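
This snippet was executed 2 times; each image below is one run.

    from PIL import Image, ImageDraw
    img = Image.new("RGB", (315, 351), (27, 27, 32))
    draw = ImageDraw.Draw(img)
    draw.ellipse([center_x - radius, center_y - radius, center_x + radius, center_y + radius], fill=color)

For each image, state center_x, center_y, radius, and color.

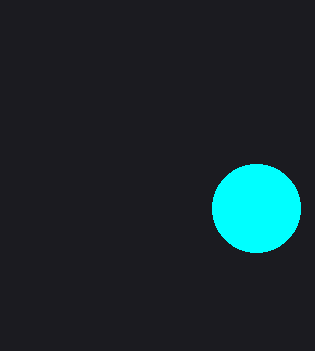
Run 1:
center_x = 256, center_y = 208, radius = 44, color = 'cyan'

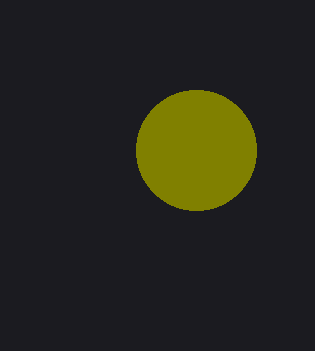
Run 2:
center_x = 196
center_y = 150
radius = 60
color = 'olive'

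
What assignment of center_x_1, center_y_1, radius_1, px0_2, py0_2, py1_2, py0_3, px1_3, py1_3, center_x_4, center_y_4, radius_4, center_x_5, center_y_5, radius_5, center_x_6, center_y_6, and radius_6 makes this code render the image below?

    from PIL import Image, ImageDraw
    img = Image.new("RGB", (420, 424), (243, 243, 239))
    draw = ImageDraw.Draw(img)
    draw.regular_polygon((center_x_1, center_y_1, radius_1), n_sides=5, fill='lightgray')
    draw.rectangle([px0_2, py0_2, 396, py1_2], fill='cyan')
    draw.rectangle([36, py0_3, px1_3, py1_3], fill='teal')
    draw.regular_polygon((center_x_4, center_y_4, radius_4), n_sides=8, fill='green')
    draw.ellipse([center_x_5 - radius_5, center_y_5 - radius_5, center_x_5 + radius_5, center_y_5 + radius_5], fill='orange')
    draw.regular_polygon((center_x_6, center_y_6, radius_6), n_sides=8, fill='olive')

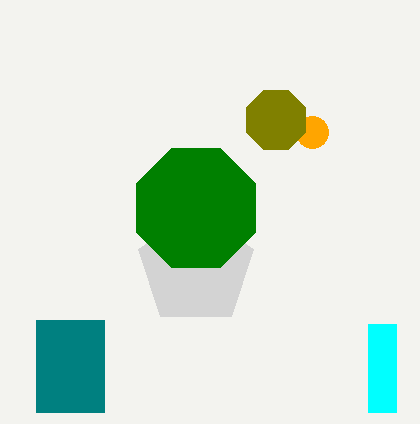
center_x_1 = 196
center_y_1 = 268
radius_1 = 60
px0_2 = 368
py0_2 = 324
py1_2 = 412
py0_3 = 320
px1_3 = 104
py1_3 = 412
center_x_4 = 196
center_y_4 = 208
radius_4 = 64
center_x_5 = 312
center_y_5 = 132
radius_5 = 16
center_x_6 = 276
center_y_6 = 120
radius_6 = 32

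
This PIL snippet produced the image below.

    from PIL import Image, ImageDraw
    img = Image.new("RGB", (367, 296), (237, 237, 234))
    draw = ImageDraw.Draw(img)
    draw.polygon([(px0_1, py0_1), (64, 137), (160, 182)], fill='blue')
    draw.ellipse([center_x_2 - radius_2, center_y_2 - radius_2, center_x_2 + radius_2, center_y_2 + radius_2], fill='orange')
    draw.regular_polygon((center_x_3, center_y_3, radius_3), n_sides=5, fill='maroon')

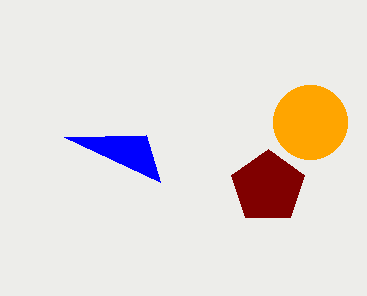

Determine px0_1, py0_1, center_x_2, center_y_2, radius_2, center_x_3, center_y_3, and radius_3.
px0_1 = 146; py0_1 = 135; center_x_2 = 310; center_y_2 = 122; radius_2 = 37; center_x_3 = 268; center_y_3 = 187; radius_3 = 38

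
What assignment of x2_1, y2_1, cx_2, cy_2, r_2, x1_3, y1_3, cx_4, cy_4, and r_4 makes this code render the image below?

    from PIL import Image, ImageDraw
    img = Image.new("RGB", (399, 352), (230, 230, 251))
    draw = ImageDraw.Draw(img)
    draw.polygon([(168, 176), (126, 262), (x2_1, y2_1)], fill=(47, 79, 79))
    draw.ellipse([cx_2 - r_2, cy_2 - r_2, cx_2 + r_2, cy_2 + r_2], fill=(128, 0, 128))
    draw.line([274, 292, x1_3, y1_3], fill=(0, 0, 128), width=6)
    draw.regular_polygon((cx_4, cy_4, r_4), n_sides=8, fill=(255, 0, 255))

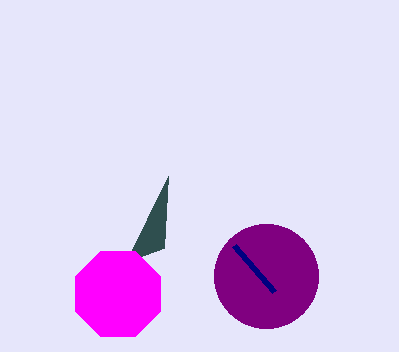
x2_1 = 164, y2_1 = 248, cx_2 = 266, cy_2 = 276, r_2 = 52, x1_3 = 234, y1_3 = 246, cx_4 = 118, cy_4 = 294, r_4 = 46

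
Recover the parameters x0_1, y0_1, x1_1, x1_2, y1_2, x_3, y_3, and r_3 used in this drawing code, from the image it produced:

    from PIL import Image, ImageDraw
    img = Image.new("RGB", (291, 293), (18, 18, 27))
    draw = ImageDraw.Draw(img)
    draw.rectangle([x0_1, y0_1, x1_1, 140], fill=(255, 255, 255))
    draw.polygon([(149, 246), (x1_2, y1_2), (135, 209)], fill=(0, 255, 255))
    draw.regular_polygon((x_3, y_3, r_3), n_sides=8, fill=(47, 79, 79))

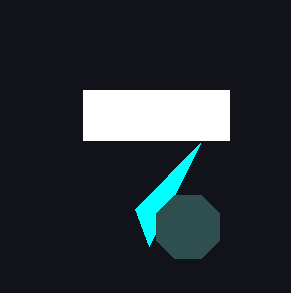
x0_1 = 83
y0_1 = 90
x1_1 = 229
x1_2 = 200
y1_2 = 143
x_3 = 188
y_3 = 227
r_3 = 34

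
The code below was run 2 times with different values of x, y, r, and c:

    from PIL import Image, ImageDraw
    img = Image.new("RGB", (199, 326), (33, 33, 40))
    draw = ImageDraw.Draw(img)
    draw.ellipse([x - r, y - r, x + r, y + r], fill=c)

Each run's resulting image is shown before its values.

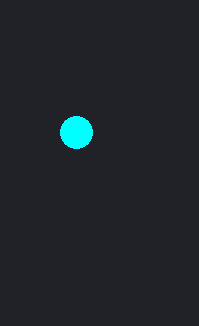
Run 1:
x = 76
y = 132
r = 16
c = 'cyan'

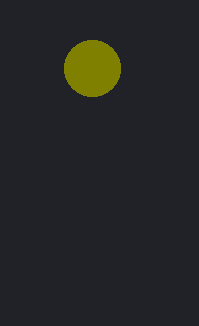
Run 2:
x = 92
y = 68
r = 28
c = 'olive'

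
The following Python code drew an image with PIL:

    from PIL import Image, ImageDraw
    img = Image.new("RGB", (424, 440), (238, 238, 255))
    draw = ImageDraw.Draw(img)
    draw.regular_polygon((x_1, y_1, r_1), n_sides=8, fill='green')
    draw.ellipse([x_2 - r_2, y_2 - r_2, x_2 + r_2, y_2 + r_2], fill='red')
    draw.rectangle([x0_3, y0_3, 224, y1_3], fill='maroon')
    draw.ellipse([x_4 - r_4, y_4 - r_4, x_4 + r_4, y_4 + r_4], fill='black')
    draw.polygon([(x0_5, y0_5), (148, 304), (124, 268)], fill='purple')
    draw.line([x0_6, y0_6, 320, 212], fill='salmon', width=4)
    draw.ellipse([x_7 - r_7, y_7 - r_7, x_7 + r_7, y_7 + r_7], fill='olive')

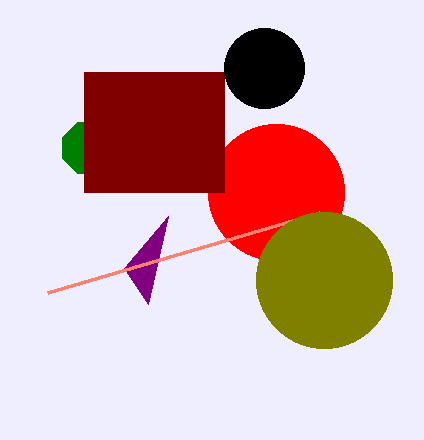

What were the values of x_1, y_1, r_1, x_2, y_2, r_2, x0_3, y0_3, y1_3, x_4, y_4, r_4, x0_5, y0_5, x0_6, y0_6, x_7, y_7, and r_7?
x_1 = 88
y_1 = 148
r_1 = 28
x_2 = 276
y_2 = 192
r_2 = 68
x0_3 = 84
y0_3 = 72
y1_3 = 192
x_4 = 264
y_4 = 68
r_4 = 40
x0_5 = 168
y0_5 = 216
x0_6 = 48
y0_6 = 292
x_7 = 324
y_7 = 280
r_7 = 68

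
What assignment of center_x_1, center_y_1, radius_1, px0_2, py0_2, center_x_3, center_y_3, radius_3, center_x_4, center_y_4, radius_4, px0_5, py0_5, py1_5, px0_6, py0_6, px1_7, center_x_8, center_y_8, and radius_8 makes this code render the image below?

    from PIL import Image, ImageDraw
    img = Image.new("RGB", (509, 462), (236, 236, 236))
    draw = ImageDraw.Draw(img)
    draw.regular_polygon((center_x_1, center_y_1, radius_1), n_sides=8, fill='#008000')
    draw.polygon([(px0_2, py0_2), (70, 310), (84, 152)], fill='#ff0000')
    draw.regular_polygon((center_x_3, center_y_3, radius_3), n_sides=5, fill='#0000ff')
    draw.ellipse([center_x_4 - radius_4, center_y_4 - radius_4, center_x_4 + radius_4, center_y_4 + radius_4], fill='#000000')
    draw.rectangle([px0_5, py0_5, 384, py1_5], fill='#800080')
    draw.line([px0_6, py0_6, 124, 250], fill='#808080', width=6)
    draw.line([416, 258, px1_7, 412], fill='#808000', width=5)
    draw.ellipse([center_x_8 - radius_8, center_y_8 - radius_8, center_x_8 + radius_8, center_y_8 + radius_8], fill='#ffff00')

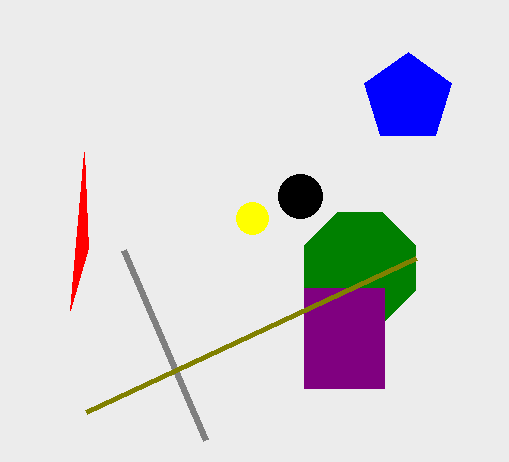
center_x_1 = 360; center_y_1 = 268; radius_1 = 60; px0_2 = 88; py0_2 = 248; center_x_3 = 408; center_y_3 = 98; radius_3 = 46; center_x_4 = 300; center_y_4 = 196; radius_4 = 22; px0_5 = 304; py0_5 = 288; py1_5 = 388; px0_6 = 206; py0_6 = 440; px1_7 = 86; center_x_8 = 252; center_y_8 = 218; radius_8 = 16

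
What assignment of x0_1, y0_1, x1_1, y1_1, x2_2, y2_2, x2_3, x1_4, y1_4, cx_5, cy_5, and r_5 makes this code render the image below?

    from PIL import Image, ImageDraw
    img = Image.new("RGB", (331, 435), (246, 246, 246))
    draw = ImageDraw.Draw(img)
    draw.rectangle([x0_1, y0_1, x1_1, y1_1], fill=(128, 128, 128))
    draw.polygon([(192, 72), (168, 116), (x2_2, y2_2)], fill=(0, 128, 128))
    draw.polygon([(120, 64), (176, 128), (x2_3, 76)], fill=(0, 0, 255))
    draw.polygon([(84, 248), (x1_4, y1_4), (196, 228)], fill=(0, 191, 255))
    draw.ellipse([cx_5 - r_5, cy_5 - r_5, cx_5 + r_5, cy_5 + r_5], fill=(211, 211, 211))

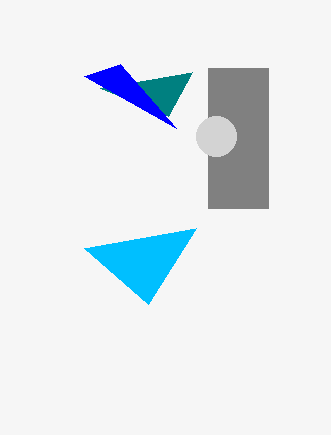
x0_1 = 208; y0_1 = 68; x1_1 = 268; y1_1 = 208; x2_2 = 100; y2_2 = 88; x2_3 = 84; x1_4 = 148; y1_4 = 304; cx_5 = 216; cy_5 = 136; r_5 = 20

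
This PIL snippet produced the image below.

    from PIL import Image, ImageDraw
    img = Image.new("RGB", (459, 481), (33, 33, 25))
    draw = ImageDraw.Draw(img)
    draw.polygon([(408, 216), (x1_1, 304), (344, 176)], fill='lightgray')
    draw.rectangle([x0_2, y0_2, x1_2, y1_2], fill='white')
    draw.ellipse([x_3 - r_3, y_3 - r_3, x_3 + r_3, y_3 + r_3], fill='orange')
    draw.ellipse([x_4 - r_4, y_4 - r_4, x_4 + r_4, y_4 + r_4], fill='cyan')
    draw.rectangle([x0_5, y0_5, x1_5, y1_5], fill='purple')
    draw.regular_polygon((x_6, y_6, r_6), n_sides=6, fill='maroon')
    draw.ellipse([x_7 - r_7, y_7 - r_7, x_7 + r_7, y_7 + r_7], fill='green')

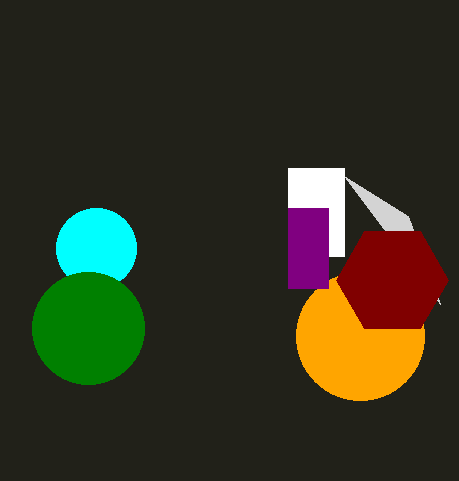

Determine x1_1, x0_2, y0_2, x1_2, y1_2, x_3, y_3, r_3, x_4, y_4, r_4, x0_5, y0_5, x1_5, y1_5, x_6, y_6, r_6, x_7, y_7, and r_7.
x1_1 = 440
x0_2 = 288
y0_2 = 168
x1_2 = 344
y1_2 = 256
x_3 = 360
y_3 = 336
r_3 = 64
x_4 = 96
y_4 = 248
r_4 = 40
x0_5 = 288
y0_5 = 208
x1_5 = 328
y1_5 = 288
x_6 = 392
y_6 = 280
r_6 = 56
x_7 = 88
y_7 = 328
r_7 = 56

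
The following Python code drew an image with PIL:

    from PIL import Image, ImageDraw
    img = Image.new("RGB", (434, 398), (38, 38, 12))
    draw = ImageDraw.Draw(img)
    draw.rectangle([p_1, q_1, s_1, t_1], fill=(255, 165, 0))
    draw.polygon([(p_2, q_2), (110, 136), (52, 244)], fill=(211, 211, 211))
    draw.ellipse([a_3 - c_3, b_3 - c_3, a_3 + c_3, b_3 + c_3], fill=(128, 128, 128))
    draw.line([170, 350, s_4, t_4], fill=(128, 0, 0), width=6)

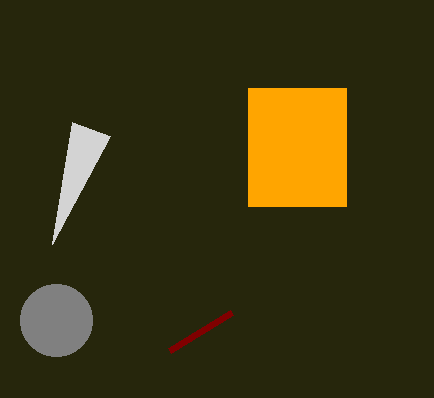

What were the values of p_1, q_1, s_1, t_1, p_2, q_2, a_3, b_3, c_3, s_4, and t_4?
p_1 = 248; q_1 = 88; s_1 = 346; t_1 = 206; p_2 = 72; q_2 = 122; a_3 = 56; b_3 = 320; c_3 = 36; s_4 = 232; t_4 = 312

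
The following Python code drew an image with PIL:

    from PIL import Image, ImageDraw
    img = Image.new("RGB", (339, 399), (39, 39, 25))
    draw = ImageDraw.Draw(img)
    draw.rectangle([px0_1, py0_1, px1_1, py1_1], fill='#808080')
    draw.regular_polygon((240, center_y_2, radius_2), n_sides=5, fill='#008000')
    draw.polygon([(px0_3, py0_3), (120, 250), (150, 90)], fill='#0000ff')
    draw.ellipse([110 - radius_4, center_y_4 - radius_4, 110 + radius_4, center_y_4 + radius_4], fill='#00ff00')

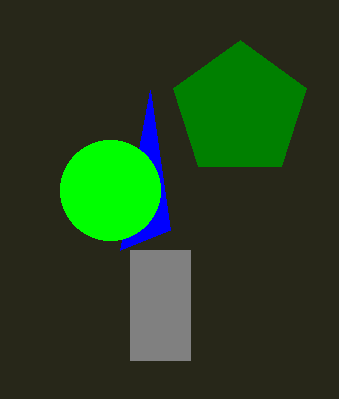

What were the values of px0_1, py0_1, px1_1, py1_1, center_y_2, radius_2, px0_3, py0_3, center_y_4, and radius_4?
px0_1 = 130; py0_1 = 250; px1_1 = 190; py1_1 = 360; center_y_2 = 110; radius_2 = 70; px0_3 = 170; py0_3 = 230; center_y_4 = 190; radius_4 = 50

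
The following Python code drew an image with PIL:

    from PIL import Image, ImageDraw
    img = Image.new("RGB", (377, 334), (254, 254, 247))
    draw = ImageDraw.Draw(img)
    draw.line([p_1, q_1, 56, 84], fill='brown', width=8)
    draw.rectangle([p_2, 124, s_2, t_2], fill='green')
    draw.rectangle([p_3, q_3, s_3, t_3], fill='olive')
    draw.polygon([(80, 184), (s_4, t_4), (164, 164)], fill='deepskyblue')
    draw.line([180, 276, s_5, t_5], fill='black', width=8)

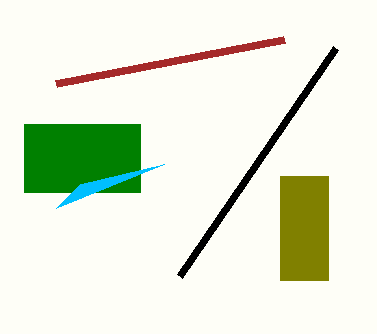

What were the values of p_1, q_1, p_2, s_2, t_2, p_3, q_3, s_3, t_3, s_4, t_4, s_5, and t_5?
p_1 = 284, q_1 = 40, p_2 = 24, s_2 = 140, t_2 = 192, p_3 = 280, q_3 = 176, s_3 = 328, t_3 = 280, s_4 = 56, t_4 = 208, s_5 = 336, t_5 = 48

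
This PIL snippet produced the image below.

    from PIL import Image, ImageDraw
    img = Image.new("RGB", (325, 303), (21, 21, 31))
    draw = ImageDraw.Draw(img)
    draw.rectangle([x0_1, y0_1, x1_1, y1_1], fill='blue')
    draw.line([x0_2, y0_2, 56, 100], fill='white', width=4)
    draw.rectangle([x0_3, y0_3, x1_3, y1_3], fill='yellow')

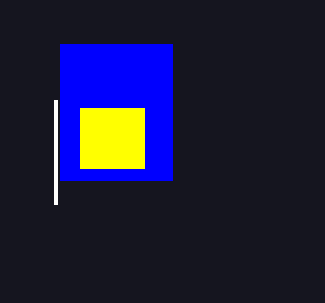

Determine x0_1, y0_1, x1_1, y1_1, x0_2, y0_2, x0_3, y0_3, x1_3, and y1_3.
x0_1 = 60, y0_1 = 44, x1_1 = 172, y1_1 = 180, x0_2 = 56, y0_2 = 204, x0_3 = 80, y0_3 = 108, x1_3 = 144, y1_3 = 168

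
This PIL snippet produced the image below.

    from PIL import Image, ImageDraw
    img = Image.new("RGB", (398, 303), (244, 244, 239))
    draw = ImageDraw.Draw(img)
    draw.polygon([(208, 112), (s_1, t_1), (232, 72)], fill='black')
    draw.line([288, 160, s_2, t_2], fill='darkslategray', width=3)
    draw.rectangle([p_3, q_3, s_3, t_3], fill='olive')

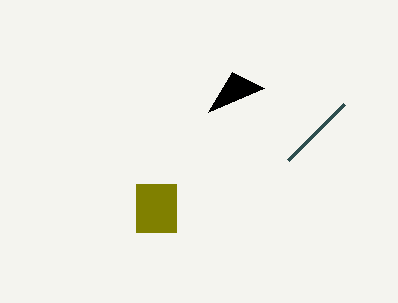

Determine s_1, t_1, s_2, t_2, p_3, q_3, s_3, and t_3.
s_1 = 264, t_1 = 88, s_2 = 344, t_2 = 104, p_3 = 136, q_3 = 184, s_3 = 176, t_3 = 232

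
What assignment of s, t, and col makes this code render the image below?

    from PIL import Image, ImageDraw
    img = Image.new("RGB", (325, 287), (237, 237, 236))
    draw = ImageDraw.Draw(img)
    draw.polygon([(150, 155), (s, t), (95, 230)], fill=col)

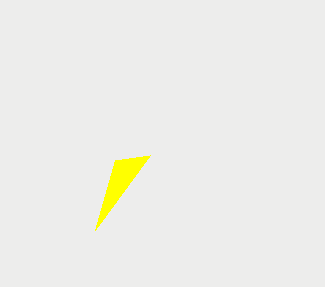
s = 115
t = 160
col = 'yellow'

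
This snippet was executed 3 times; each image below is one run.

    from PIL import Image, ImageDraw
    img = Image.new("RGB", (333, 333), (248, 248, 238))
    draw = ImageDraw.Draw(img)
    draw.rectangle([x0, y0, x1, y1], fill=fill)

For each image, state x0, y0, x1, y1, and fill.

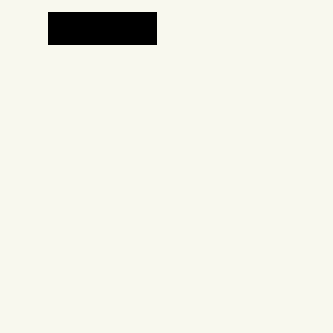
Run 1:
x0 = 48, y0 = 12, x1 = 156, y1 = 44, fill = 'black'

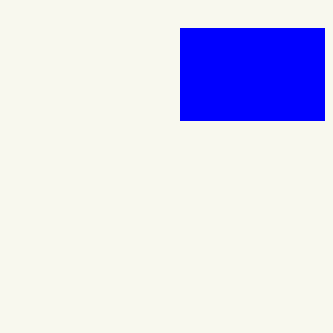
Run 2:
x0 = 180, y0 = 28, x1 = 324, y1 = 120, fill = 'blue'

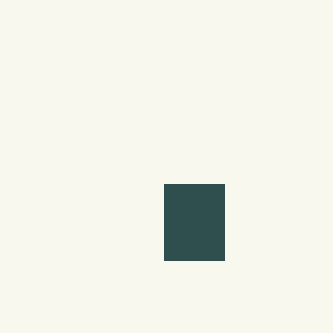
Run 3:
x0 = 164
y0 = 184
x1 = 224
y1 = 260
fill = 'darkslategray'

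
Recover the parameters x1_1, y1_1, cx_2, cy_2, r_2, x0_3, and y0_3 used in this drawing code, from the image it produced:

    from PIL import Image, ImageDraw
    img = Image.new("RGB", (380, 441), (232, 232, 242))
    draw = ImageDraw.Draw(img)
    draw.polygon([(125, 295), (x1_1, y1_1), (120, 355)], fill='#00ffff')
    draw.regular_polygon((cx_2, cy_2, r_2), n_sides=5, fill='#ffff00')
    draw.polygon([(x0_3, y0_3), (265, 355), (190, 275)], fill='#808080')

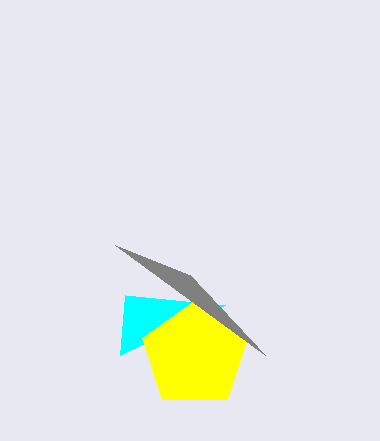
x1_1 = 225
y1_1 = 305
cx_2 = 195
cy_2 = 355
r_2 = 55
x0_3 = 115
y0_3 = 245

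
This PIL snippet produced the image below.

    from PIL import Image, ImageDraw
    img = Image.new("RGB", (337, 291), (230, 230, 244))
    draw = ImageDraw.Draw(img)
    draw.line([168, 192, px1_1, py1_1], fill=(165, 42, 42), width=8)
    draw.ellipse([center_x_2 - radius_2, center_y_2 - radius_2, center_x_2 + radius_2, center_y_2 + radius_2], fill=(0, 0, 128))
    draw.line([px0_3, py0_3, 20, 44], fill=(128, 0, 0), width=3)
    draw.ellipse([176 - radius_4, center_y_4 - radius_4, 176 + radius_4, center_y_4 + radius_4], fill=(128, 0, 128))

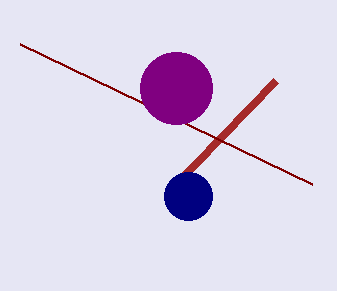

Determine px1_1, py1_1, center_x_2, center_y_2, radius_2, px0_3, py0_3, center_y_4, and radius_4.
px1_1 = 276
py1_1 = 80
center_x_2 = 188
center_y_2 = 196
radius_2 = 24
px0_3 = 312
py0_3 = 184
center_y_4 = 88
radius_4 = 36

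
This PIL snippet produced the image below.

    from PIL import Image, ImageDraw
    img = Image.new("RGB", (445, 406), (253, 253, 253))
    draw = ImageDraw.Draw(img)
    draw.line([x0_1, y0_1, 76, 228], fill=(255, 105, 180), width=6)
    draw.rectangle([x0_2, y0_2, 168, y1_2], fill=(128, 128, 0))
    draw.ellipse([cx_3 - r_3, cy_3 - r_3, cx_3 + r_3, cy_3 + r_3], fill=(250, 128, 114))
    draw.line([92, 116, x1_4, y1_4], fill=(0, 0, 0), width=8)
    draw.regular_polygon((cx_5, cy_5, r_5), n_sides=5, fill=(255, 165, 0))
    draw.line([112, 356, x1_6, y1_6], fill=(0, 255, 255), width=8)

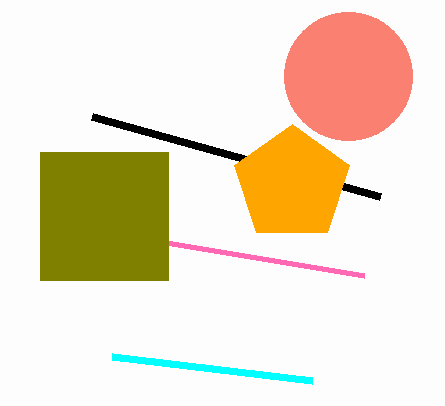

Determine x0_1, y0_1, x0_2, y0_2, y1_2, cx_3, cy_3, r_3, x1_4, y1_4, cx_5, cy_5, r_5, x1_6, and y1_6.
x0_1 = 364
y0_1 = 276
x0_2 = 40
y0_2 = 152
y1_2 = 280
cx_3 = 348
cy_3 = 76
r_3 = 64
x1_4 = 380
y1_4 = 196
cx_5 = 292
cy_5 = 184
r_5 = 60
x1_6 = 312
y1_6 = 380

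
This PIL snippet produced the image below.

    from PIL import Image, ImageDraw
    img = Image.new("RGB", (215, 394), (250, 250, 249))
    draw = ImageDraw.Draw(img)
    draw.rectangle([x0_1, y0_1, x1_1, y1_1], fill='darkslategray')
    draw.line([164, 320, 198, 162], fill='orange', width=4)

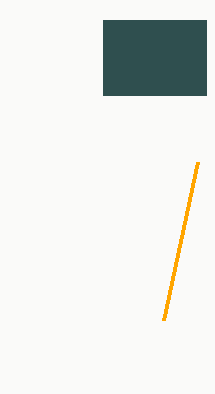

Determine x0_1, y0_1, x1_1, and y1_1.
x0_1 = 103, y0_1 = 20, x1_1 = 206, y1_1 = 95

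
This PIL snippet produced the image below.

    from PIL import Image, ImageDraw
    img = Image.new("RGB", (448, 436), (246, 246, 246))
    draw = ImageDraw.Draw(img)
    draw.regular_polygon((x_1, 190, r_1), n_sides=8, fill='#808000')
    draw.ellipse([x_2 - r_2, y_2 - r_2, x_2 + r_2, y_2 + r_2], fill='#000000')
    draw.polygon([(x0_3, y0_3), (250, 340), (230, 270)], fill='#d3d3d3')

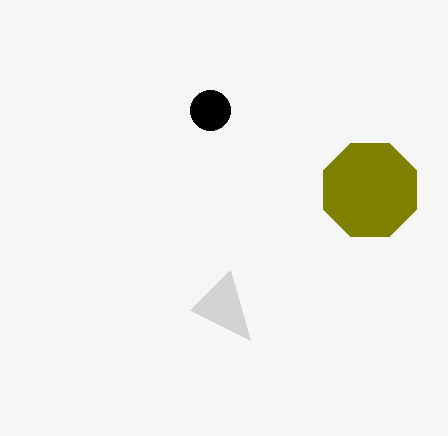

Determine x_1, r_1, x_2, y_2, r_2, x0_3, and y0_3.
x_1 = 370
r_1 = 50
x_2 = 210
y_2 = 110
r_2 = 20
x0_3 = 190
y0_3 = 310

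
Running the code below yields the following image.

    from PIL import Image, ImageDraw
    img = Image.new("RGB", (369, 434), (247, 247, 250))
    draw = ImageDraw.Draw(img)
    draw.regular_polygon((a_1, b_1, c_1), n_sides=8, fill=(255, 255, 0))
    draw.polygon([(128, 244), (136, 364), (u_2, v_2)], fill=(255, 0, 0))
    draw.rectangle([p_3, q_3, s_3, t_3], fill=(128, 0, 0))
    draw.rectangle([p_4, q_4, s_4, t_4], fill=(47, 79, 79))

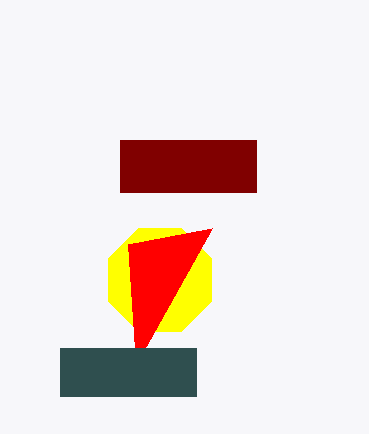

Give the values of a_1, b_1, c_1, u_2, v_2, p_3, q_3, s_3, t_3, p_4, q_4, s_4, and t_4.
a_1 = 160; b_1 = 280; c_1 = 56; u_2 = 212; v_2 = 228; p_3 = 120; q_3 = 140; s_3 = 256; t_3 = 192; p_4 = 60; q_4 = 348; s_4 = 196; t_4 = 396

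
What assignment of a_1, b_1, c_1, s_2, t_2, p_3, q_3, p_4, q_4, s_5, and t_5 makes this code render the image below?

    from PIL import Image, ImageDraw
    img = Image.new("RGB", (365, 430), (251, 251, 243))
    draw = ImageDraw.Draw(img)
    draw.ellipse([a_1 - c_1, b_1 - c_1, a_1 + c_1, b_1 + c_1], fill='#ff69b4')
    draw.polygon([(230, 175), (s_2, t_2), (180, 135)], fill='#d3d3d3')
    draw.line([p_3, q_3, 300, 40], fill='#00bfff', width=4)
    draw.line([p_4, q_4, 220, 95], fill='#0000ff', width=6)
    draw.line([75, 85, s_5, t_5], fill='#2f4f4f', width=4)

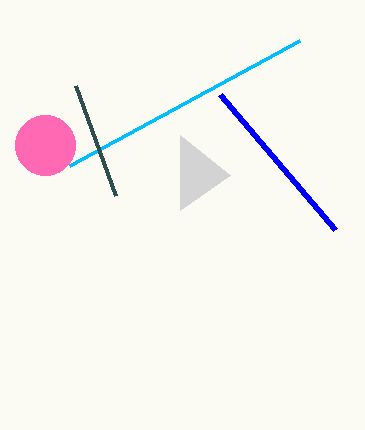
a_1 = 45
b_1 = 145
c_1 = 30
s_2 = 180
t_2 = 210
p_3 = 70
q_3 = 165
p_4 = 335
q_4 = 230
s_5 = 115
t_5 = 195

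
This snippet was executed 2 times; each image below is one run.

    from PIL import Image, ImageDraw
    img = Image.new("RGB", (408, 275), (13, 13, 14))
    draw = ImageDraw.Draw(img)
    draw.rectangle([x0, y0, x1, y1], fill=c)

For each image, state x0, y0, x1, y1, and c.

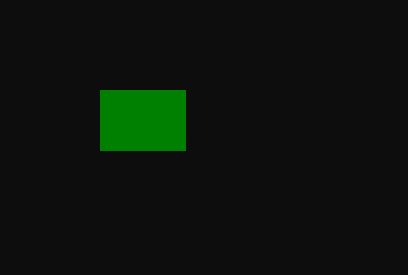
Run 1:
x0 = 100, y0 = 90, x1 = 185, y1 = 150, c = 'green'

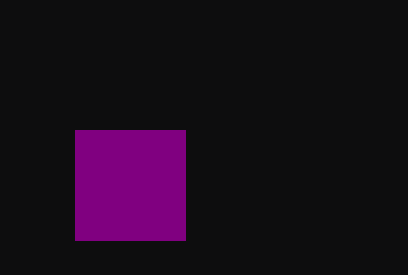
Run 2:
x0 = 75
y0 = 130
x1 = 185
y1 = 240
c = 'purple'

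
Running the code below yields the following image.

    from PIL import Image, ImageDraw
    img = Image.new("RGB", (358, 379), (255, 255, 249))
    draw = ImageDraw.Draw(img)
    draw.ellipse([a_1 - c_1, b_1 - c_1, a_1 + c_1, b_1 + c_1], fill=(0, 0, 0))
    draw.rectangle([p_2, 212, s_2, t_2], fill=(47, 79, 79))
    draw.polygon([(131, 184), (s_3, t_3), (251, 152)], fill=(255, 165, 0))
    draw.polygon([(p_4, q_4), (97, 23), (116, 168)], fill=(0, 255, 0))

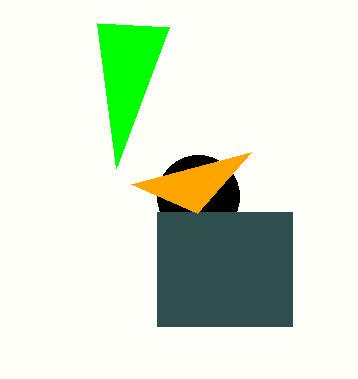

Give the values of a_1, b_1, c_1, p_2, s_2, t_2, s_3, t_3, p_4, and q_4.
a_1 = 198, b_1 = 196, c_1 = 41, p_2 = 157, s_2 = 292, t_2 = 326, s_3 = 197, t_3 = 213, p_4 = 169, q_4 = 27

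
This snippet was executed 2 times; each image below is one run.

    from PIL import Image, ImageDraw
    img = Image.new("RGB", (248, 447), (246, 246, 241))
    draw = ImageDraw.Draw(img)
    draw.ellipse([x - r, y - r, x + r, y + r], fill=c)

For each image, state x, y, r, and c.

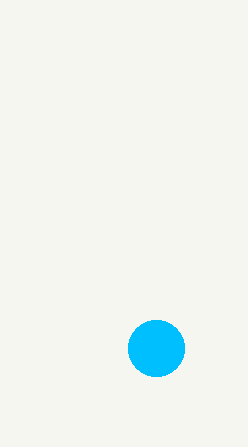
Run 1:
x = 156, y = 348, r = 28, c = 'deepskyblue'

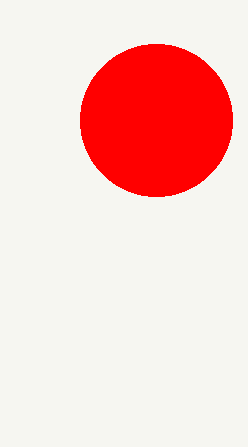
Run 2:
x = 156; y = 120; r = 76; c = 'red'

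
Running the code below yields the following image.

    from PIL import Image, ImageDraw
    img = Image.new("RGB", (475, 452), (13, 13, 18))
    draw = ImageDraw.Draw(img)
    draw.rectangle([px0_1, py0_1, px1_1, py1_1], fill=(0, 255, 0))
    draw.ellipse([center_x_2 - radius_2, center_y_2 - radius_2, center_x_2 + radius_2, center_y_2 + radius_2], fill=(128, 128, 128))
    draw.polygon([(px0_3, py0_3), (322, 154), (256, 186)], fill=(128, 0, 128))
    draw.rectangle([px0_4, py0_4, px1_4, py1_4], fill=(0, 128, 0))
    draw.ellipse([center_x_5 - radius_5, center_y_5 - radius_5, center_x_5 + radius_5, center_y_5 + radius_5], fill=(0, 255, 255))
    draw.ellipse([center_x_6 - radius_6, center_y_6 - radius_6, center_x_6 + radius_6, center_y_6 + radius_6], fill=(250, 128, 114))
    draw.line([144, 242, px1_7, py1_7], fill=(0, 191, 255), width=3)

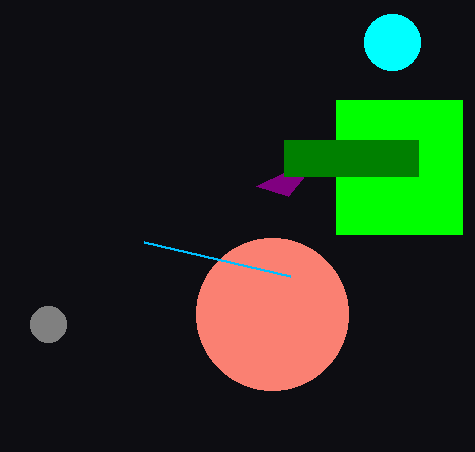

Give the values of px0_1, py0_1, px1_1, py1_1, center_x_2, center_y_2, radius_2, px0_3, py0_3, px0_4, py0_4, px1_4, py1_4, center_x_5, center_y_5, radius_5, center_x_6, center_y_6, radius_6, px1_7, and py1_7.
px0_1 = 336
py0_1 = 100
px1_1 = 462
py1_1 = 234
center_x_2 = 48
center_y_2 = 324
radius_2 = 18
px0_3 = 288
py0_3 = 196
px0_4 = 284
py0_4 = 140
px1_4 = 418
py1_4 = 176
center_x_5 = 392
center_y_5 = 42
radius_5 = 28
center_x_6 = 272
center_y_6 = 314
radius_6 = 76
px1_7 = 290
py1_7 = 276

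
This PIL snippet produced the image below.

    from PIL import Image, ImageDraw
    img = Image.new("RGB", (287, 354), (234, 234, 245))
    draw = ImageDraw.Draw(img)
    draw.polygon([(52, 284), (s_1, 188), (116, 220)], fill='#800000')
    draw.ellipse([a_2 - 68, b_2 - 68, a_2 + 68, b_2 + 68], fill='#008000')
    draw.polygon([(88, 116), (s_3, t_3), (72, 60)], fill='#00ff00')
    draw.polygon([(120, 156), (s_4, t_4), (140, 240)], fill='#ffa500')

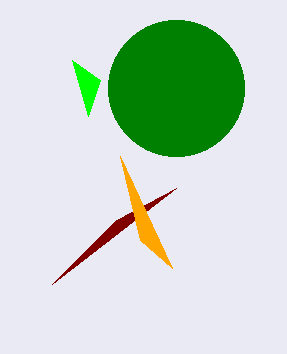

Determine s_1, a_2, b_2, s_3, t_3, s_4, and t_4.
s_1 = 176
a_2 = 176
b_2 = 88
s_3 = 100
t_3 = 80
s_4 = 172
t_4 = 268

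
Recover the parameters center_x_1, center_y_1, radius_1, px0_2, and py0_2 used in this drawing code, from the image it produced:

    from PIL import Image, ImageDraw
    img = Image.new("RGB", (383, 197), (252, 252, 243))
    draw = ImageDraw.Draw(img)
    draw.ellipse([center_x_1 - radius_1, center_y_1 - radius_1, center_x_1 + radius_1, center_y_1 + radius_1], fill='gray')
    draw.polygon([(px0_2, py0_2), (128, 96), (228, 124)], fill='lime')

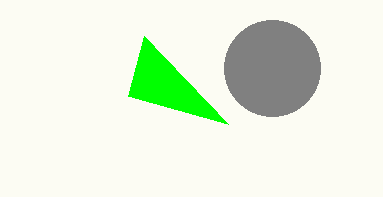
center_x_1 = 272, center_y_1 = 68, radius_1 = 48, px0_2 = 144, py0_2 = 36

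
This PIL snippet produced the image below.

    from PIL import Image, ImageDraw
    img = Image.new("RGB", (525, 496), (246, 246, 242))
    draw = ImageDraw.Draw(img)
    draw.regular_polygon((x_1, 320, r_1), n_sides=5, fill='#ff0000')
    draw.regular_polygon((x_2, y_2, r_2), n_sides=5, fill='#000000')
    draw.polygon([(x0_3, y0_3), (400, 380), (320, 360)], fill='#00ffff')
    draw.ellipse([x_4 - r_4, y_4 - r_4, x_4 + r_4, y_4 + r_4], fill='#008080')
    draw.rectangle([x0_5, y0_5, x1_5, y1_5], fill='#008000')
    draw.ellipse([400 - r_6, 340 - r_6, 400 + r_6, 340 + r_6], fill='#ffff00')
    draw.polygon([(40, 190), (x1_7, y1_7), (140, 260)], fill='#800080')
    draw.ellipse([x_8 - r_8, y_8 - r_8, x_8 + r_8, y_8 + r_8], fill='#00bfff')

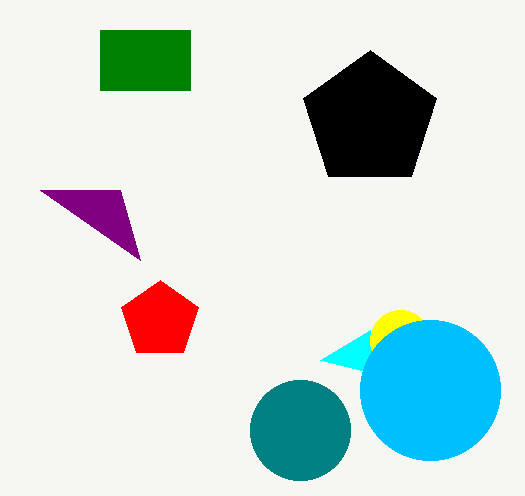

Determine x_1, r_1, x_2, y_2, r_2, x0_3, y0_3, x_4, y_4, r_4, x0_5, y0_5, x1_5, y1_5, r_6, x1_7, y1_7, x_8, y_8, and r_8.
x_1 = 160
r_1 = 40
x_2 = 370
y_2 = 120
r_2 = 70
x0_3 = 370
y0_3 = 330
x_4 = 300
y_4 = 430
r_4 = 50
x0_5 = 100
y0_5 = 30
x1_5 = 190
y1_5 = 90
r_6 = 30
x1_7 = 120
y1_7 = 190
x_8 = 430
y_8 = 390
r_8 = 70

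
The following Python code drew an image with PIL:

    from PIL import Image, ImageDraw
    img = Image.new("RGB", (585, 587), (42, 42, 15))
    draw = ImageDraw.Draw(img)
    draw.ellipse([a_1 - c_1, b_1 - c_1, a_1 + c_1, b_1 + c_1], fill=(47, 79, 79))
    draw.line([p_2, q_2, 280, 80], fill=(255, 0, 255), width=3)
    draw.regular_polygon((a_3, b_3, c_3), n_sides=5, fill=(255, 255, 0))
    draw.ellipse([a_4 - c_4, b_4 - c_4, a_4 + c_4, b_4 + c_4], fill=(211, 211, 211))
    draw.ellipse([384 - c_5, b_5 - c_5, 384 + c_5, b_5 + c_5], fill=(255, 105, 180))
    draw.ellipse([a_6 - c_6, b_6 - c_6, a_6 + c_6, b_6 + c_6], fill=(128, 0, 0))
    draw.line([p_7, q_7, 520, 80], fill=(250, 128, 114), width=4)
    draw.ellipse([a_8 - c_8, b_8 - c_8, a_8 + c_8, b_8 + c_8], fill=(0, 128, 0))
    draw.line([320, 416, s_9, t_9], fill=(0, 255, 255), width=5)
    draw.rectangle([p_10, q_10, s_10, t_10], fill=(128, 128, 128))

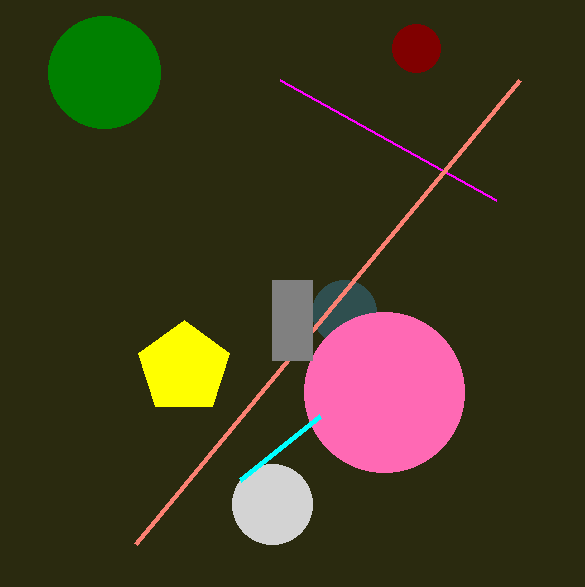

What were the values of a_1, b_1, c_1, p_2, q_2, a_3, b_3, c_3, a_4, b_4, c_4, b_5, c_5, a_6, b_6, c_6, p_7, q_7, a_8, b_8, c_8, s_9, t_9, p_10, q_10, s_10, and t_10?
a_1 = 344, b_1 = 312, c_1 = 32, p_2 = 496, q_2 = 200, a_3 = 184, b_3 = 368, c_3 = 48, a_4 = 272, b_4 = 504, c_4 = 40, b_5 = 392, c_5 = 80, a_6 = 416, b_6 = 48, c_6 = 24, p_7 = 136, q_7 = 544, a_8 = 104, b_8 = 72, c_8 = 56, s_9 = 240, t_9 = 480, p_10 = 272, q_10 = 280, s_10 = 312, t_10 = 360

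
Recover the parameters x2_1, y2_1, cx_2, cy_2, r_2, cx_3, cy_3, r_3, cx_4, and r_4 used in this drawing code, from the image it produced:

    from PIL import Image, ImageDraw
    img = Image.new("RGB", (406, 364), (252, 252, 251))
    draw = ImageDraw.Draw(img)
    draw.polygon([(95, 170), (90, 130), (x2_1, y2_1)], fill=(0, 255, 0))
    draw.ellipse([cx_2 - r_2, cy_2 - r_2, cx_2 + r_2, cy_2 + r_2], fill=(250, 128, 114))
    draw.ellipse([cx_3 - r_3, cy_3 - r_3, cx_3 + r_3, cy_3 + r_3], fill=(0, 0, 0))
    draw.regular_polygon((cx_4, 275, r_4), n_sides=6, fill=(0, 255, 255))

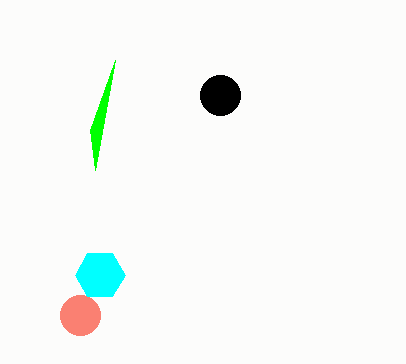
x2_1 = 115; y2_1 = 60; cx_2 = 80; cy_2 = 315; r_2 = 20; cx_3 = 220; cy_3 = 95; r_3 = 20; cx_4 = 100; r_4 = 25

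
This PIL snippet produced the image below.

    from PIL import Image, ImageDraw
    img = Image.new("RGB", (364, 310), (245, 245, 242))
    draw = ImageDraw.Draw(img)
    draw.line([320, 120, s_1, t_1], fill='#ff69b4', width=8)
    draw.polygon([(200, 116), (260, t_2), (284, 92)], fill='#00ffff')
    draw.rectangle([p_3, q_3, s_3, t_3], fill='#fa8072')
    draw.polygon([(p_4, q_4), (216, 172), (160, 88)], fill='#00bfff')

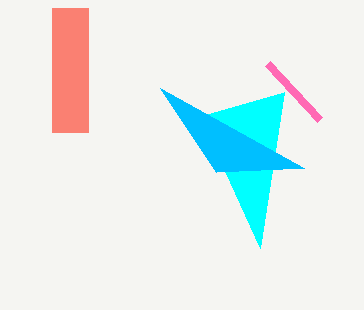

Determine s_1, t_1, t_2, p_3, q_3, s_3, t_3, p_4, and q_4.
s_1 = 268; t_1 = 64; t_2 = 248; p_3 = 52; q_3 = 8; s_3 = 88; t_3 = 132; p_4 = 304; q_4 = 168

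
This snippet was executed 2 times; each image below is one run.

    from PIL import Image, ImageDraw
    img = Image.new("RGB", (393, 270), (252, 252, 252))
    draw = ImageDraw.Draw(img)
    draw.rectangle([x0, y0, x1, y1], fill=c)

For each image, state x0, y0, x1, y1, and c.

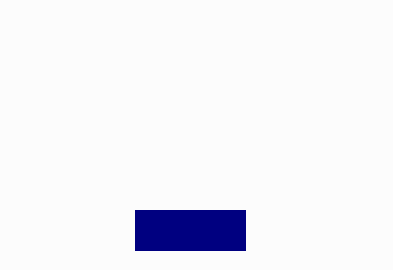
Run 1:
x0 = 135, y0 = 210, x1 = 245, y1 = 250, c = 'navy'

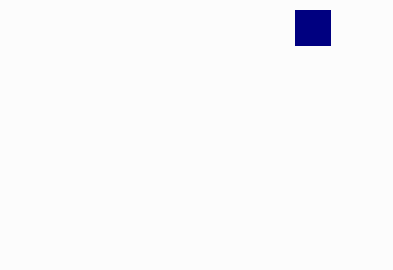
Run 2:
x0 = 295; y0 = 10; x1 = 330; y1 = 45; c = 'navy'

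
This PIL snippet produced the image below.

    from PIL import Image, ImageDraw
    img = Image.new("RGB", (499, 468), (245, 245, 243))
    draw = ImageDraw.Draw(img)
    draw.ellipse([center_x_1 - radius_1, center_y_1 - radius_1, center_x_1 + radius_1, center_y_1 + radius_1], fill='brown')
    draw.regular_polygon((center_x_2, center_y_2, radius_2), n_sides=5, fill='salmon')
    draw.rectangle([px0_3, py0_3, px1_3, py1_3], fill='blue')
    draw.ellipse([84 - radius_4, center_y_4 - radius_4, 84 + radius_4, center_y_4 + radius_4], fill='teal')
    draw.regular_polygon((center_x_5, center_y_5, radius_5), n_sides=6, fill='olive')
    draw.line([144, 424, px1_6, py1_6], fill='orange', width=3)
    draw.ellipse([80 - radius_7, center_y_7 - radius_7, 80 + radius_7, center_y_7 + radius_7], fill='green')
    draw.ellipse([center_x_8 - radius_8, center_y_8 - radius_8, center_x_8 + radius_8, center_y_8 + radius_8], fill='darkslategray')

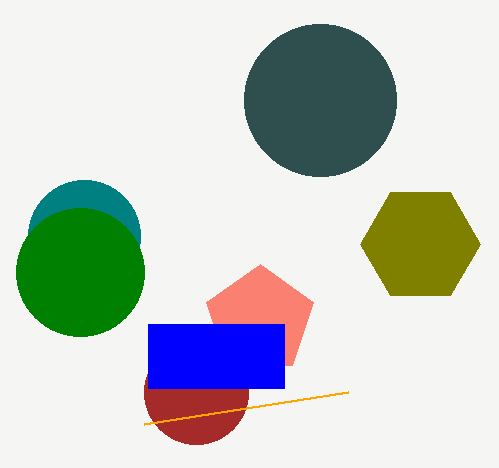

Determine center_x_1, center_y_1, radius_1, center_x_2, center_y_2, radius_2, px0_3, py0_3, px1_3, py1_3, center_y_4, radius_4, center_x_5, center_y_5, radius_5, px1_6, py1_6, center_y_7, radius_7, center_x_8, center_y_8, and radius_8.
center_x_1 = 196
center_y_1 = 392
radius_1 = 52
center_x_2 = 260
center_y_2 = 320
radius_2 = 56
px0_3 = 148
py0_3 = 324
px1_3 = 284
py1_3 = 388
center_y_4 = 236
radius_4 = 56
center_x_5 = 420
center_y_5 = 244
radius_5 = 60
px1_6 = 348
py1_6 = 392
center_y_7 = 272
radius_7 = 64
center_x_8 = 320
center_y_8 = 100
radius_8 = 76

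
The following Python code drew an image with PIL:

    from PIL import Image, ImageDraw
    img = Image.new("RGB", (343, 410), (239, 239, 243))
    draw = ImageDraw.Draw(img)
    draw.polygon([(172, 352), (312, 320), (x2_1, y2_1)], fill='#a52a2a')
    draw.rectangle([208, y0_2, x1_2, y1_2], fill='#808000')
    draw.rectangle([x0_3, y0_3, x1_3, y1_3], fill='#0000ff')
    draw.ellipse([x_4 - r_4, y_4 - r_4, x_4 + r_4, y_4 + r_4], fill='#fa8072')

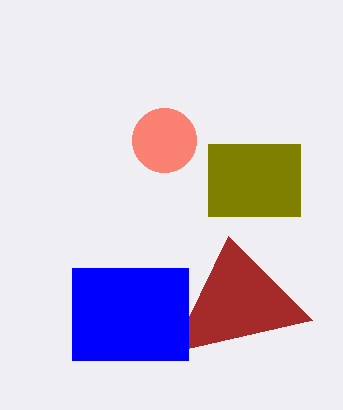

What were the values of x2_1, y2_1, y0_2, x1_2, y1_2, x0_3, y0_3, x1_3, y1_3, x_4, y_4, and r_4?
x2_1 = 228
y2_1 = 236
y0_2 = 144
x1_2 = 300
y1_2 = 216
x0_3 = 72
y0_3 = 268
x1_3 = 188
y1_3 = 360
x_4 = 164
y_4 = 140
r_4 = 32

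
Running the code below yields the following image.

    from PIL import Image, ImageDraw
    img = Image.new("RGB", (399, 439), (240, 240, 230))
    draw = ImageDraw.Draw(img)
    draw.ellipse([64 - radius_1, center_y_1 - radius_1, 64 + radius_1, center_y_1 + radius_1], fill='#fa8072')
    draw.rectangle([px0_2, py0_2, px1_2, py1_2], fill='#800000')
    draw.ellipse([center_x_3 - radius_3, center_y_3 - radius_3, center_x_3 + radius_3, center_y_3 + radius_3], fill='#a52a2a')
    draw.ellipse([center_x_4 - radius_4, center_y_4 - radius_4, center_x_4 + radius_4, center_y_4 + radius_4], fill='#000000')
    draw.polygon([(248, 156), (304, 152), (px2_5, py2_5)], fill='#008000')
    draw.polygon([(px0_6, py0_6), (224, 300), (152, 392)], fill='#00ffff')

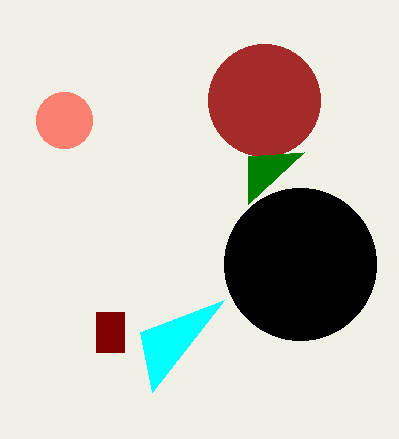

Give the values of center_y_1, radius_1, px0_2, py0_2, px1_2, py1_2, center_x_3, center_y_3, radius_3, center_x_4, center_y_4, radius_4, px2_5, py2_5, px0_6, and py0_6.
center_y_1 = 120
radius_1 = 28
px0_2 = 96
py0_2 = 312
px1_2 = 124
py1_2 = 352
center_x_3 = 264
center_y_3 = 100
radius_3 = 56
center_x_4 = 300
center_y_4 = 264
radius_4 = 76
px2_5 = 248
py2_5 = 204
px0_6 = 140
py0_6 = 332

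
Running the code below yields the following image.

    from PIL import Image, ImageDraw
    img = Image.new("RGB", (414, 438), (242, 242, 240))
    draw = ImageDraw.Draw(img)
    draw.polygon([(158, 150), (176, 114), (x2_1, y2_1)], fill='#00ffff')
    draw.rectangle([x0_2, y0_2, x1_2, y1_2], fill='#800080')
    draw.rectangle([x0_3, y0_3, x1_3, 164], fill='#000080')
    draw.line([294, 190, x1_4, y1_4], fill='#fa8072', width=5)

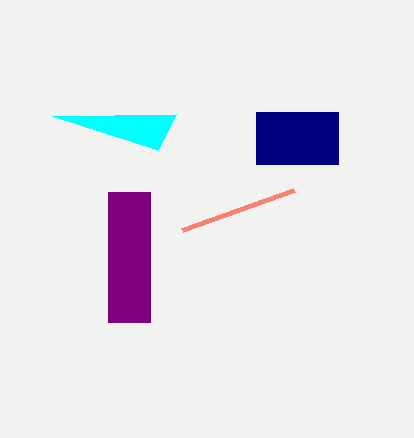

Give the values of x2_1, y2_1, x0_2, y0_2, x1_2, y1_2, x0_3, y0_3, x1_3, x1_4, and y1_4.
x2_1 = 52; y2_1 = 116; x0_2 = 108; y0_2 = 192; x1_2 = 150; y1_2 = 322; x0_3 = 256; y0_3 = 112; x1_3 = 338; x1_4 = 182; y1_4 = 230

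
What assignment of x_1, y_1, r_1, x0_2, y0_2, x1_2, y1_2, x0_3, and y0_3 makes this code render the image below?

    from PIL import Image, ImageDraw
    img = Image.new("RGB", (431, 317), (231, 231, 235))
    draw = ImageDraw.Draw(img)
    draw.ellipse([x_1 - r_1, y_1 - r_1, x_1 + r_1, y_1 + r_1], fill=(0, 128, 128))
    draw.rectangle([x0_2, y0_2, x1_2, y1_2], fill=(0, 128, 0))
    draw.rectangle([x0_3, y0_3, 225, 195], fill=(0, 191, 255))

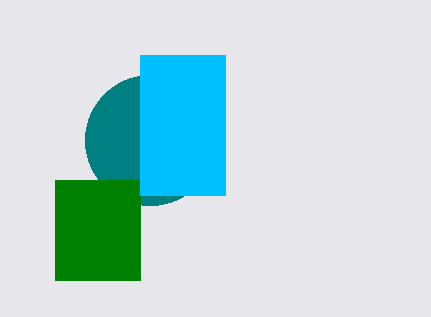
x_1 = 150; y_1 = 140; r_1 = 65; x0_2 = 55; y0_2 = 180; x1_2 = 140; y1_2 = 280; x0_3 = 140; y0_3 = 55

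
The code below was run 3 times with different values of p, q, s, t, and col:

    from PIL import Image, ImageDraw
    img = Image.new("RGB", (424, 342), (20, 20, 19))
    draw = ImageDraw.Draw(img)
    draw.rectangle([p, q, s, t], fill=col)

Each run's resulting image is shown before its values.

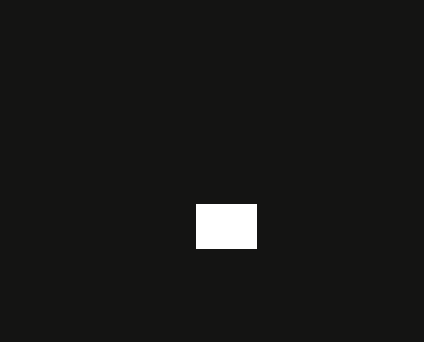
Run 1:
p = 196, q = 204, s = 256, t = 248, col = 'white'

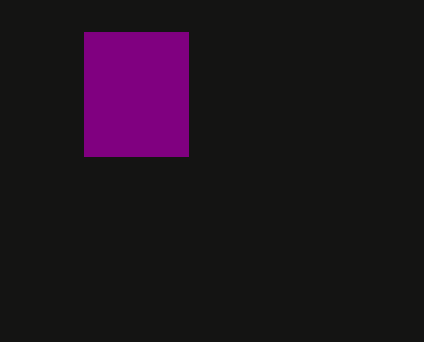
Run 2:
p = 84, q = 32, s = 188, t = 156, col = 'purple'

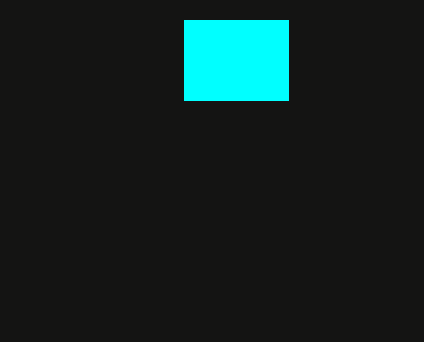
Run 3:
p = 184
q = 20
s = 288
t = 100
col = 'cyan'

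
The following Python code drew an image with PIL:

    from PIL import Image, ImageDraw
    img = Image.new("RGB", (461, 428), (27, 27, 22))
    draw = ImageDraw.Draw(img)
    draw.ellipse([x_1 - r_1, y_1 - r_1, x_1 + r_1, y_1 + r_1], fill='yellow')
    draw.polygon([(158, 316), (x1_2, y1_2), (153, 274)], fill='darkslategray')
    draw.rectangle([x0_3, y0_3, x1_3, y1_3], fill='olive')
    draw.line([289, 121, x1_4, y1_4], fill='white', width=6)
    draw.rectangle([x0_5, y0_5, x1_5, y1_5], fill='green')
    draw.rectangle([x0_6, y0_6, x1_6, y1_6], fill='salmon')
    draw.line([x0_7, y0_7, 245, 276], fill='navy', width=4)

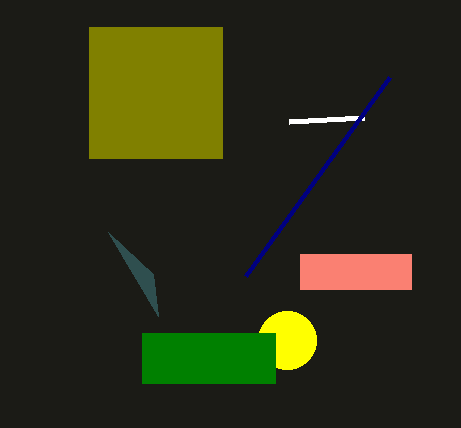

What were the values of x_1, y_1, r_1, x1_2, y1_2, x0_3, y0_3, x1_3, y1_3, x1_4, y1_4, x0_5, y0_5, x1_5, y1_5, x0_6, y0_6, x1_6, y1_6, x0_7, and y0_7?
x_1 = 287
y_1 = 340
r_1 = 29
x1_2 = 108
y1_2 = 232
x0_3 = 89
y0_3 = 27
x1_3 = 222
y1_3 = 158
x1_4 = 364
y1_4 = 117
x0_5 = 142
y0_5 = 333
x1_5 = 275
y1_5 = 383
x0_6 = 300
y0_6 = 254
x1_6 = 411
y1_6 = 289
x0_7 = 389
y0_7 = 77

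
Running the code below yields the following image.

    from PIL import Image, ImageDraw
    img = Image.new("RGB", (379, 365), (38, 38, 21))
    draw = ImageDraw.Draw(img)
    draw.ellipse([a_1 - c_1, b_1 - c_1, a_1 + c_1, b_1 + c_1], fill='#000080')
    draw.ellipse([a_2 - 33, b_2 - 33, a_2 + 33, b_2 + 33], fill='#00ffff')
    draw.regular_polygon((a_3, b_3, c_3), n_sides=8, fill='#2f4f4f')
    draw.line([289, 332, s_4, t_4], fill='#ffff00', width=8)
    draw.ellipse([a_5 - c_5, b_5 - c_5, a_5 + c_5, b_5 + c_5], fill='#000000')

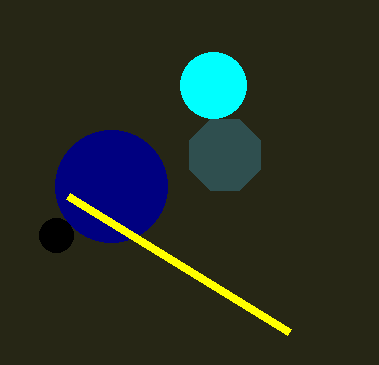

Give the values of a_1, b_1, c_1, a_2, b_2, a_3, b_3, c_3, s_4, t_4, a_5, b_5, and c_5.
a_1 = 111; b_1 = 186; c_1 = 56; a_2 = 213; b_2 = 85; a_3 = 225; b_3 = 155; c_3 = 38; s_4 = 68; t_4 = 196; a_5 = 56; b_5 = 235; c_5 = 17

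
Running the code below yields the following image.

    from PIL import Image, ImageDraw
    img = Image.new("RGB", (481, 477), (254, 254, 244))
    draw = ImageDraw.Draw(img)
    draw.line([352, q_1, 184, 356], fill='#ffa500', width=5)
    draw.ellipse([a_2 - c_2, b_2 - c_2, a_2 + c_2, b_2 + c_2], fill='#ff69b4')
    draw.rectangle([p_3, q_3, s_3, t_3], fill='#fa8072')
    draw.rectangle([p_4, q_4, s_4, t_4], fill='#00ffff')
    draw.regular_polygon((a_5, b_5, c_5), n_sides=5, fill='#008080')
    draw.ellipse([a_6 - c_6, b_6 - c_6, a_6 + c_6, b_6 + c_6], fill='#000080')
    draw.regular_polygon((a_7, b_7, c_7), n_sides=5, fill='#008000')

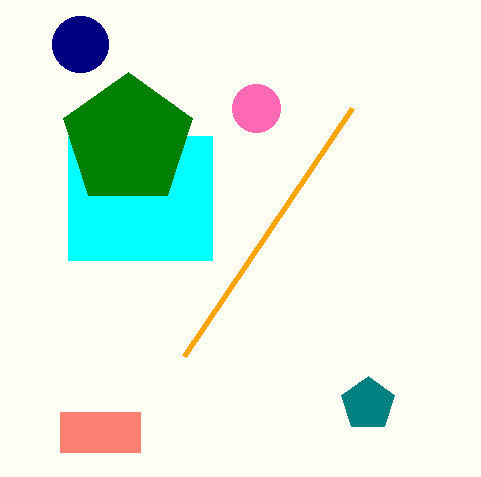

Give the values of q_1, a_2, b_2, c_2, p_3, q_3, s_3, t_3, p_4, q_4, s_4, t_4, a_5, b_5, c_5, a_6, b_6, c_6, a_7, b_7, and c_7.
q_1 = 108
a_2 = 256
b_2 = 108
c_2 = 24
p_3 = 60
q_3 = 412
s_3 = 140
t_3 = 452
p_4 = 68
q_4 = 136
s_4 = 212
t_4 = 260
a_5 = 368
b_5 = 404
c_5 = 28
a_6 = 80
b_6 = 44
c_6 = 28
a_7 = 128
b_7 = 140
c_7 = 68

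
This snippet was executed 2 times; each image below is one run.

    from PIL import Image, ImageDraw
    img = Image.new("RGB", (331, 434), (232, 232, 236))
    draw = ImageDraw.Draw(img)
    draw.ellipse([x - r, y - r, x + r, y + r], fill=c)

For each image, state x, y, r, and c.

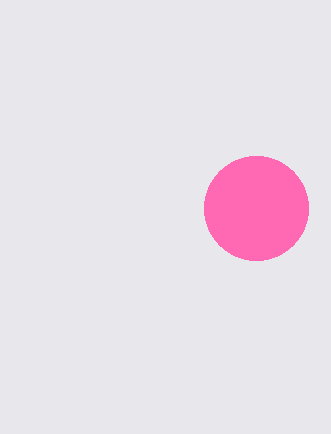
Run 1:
x = 256, y = 208, r = 52, c = 'hotpink'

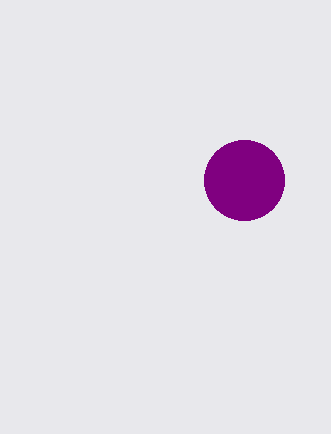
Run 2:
x = 244
y = 180
r = 40
c = 'purple'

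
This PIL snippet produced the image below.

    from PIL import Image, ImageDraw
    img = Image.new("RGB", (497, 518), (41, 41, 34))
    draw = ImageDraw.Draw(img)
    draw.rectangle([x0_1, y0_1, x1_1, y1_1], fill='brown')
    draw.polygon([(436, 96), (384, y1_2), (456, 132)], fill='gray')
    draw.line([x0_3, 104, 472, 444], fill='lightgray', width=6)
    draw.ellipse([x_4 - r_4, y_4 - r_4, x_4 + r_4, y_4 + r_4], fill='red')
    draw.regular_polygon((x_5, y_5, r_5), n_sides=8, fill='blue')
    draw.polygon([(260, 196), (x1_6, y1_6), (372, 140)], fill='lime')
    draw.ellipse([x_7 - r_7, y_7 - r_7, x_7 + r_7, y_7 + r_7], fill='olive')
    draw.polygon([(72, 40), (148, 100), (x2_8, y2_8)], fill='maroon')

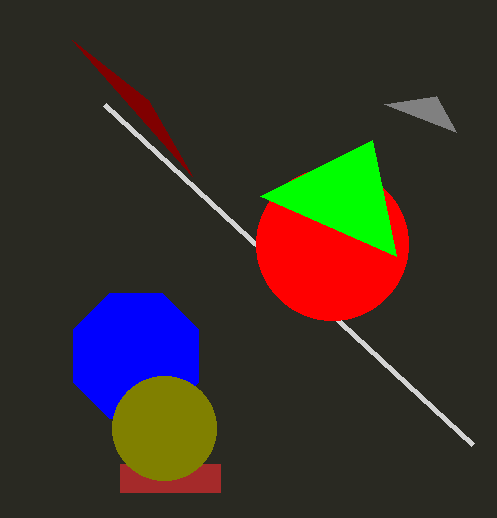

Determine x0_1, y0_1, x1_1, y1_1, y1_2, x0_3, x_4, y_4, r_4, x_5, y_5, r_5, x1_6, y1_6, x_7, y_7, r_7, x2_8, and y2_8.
x0_1 = 120
y0_1 = 464
x1_1 = 220
y1_1 = 492
y1_2 = 104
x0_3 = 104
x_4 = 332
y_4 = 244
r_4 = 76
x_5 = 136
y_5 = 356
r_5 = 68
x1_6 = 396
y1_6 = 256
x_7 = 164
y_7 = 428
r_7 = 52
x2_8 = 192
y2_8 = 176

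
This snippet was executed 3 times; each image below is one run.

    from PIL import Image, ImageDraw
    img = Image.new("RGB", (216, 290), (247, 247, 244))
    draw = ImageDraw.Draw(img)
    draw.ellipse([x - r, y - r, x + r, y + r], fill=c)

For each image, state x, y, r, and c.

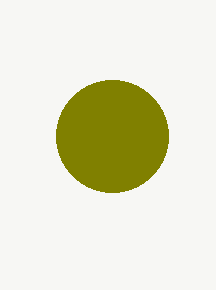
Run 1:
x = 112; y = 136; r = 56; c = 'olive'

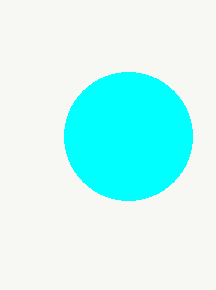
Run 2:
x = 128, y = 136, r = 64, c = 'cyan'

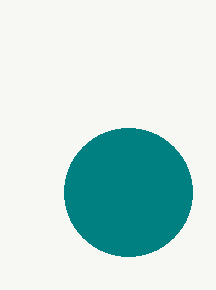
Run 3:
x = 128
y = 192
r = 64
c = 'teal'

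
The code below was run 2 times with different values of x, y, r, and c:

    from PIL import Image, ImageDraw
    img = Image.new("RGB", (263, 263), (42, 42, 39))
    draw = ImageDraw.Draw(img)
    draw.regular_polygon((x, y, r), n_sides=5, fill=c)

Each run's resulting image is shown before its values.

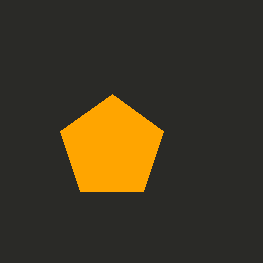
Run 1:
x = 112
y = 148
r = 54
c = 'orange'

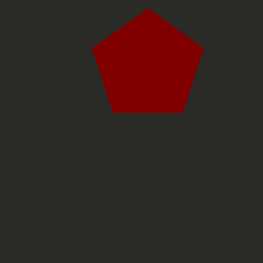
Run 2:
x = 148
y = 66
r = 58
c = 'maroon'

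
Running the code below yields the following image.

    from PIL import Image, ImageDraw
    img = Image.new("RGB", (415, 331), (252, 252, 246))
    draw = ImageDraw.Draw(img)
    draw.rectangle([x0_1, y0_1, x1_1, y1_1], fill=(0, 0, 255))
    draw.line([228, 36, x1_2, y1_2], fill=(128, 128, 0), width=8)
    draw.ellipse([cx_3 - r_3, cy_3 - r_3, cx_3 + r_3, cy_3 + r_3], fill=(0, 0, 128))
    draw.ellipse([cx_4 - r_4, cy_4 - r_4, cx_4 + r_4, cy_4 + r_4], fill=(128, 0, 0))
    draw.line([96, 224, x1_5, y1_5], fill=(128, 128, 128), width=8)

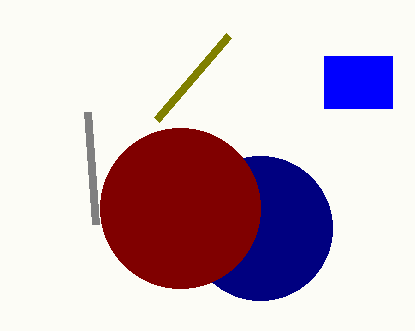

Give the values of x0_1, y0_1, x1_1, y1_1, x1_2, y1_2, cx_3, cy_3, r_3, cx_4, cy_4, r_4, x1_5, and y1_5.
x0_1 = 324; y0_1 = 56; x1_1 = 392; y1_1 = 108; x1_2 = 156; y1_2 = 120; cx_3 = 260; cy_3 = 228; r_3 = 72; cx_4 = 180; cy_4 = 208; r_4 = 80; x1_5 = 88; y1_5 = 112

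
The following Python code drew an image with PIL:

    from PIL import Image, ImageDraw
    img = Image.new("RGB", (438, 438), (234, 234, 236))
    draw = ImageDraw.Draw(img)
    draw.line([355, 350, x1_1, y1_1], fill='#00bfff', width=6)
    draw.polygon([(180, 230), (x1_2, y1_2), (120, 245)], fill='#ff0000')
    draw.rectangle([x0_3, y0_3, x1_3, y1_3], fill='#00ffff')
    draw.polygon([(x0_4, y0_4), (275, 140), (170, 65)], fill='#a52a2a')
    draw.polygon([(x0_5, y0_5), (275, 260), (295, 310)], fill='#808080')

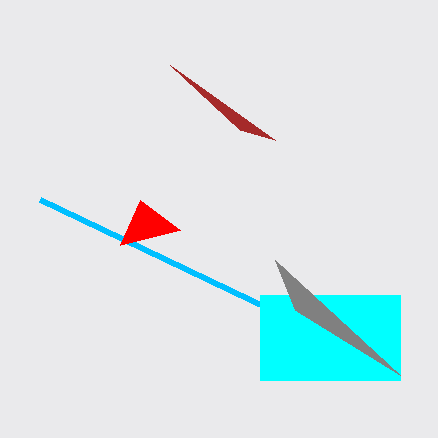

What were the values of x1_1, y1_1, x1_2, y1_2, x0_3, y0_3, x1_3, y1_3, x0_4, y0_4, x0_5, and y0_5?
x1_1 = 40
y1_1 = 200
x1_2 = 140
y1_2 = 200
x0_3 = 260
y0_3 = 295
x1_3 = 400
y1_3 = 380
x0_4 = 240
y0_4 = 130
x0_5 = 400
y0_5 = 375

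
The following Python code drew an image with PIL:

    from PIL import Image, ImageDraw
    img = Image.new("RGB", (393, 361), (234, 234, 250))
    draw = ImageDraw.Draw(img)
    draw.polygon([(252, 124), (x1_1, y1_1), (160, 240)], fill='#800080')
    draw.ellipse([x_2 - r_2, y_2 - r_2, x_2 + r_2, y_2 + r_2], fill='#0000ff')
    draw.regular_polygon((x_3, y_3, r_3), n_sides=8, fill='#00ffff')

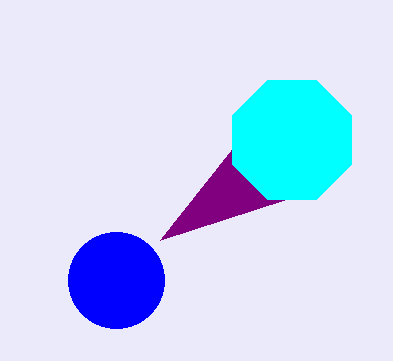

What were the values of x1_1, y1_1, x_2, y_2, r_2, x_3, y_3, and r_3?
x1_1 = 284, y1_1 = 200, x_2 = 116, y_2 = 280, r_2 = 48, x_3 = 292, y_3 = 140, r_3 = 64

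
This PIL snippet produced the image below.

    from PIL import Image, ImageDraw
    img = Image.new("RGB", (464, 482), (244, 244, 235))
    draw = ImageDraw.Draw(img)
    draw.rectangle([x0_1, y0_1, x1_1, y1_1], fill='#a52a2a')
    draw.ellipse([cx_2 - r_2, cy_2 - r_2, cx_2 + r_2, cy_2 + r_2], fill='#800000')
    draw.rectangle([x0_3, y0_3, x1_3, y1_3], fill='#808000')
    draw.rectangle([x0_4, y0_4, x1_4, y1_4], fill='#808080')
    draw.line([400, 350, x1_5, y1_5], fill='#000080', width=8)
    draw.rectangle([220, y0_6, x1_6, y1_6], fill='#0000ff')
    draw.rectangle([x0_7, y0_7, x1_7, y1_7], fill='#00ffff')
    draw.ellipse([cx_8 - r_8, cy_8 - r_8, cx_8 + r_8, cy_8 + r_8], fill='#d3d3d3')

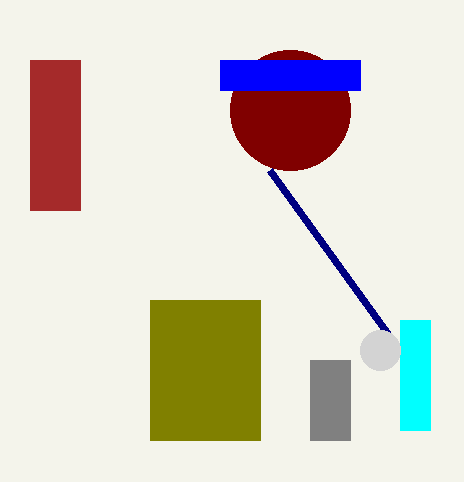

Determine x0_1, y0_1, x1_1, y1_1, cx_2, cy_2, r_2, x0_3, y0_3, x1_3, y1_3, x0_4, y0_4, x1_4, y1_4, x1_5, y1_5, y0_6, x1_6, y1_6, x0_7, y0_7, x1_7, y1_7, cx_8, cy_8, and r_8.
x0_1 = 30, y0_1 = 60, x1_1 = 80, y1_1 = 210, cx_2 = 290, cy_2 = 110, r_2 = 60, x0_3 = 150, y0_3 = 300, x1_3 = 260, y1_3 = 440, x0_4 = 310, y0_4 = 360, x1_4 = 350, y1_4 = 440, x1_5 = 270, y1_5 = 170, y0_6 = 60, x1_6 = 360, y1_6 = 90, x0_7 = 400, y0_7 = 320, x1_7 = 430, y1_7 = 430, cx_8 = 380, cy_8 = 350, r_8 = 20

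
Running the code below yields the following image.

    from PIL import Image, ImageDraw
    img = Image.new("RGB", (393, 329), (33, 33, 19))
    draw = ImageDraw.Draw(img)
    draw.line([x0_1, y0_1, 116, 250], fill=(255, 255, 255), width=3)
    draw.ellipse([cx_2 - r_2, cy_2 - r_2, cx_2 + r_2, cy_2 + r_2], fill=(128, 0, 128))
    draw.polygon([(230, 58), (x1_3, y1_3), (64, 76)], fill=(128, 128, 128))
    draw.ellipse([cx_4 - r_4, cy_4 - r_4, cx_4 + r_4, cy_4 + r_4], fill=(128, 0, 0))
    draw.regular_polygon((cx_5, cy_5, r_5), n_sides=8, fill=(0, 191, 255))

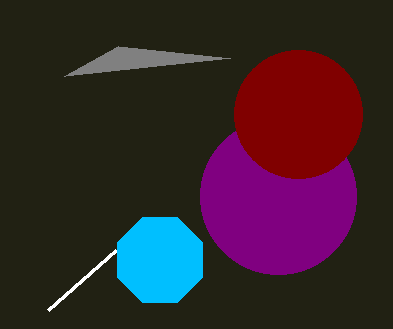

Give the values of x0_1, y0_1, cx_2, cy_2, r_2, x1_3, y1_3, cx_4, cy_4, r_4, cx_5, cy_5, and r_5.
x0_1 = 48; y0_1 = 310; cx_2 = 278; cy_2 = 196; r_2 = 78; x1_3 = 118; y1_3 = 46; cx_4 = 298; cy_4 = 114; r_4 = 64; cx_5 = 160; cy_5 = 260; r_5 = 46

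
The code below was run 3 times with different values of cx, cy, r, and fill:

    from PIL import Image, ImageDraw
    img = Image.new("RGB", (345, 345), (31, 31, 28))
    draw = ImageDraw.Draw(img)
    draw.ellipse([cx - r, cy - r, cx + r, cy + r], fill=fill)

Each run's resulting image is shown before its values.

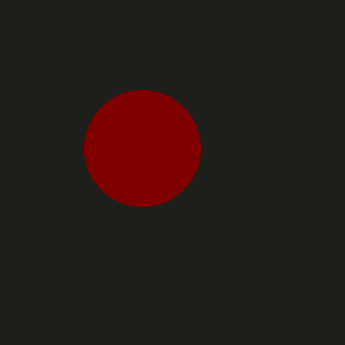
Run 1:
cx = 142; cy = 148; r = 58; fill = 'maroon'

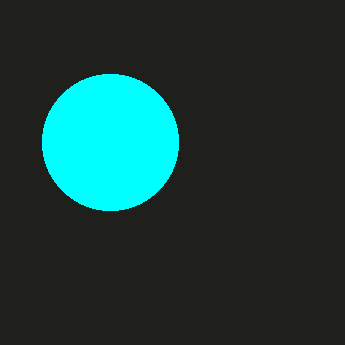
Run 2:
cx = 110, cy = 142, r = 68, fill = 'cyan'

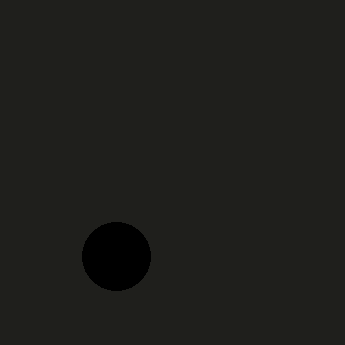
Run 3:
cx = 116
cy = 256
r = 34
fill = 'black'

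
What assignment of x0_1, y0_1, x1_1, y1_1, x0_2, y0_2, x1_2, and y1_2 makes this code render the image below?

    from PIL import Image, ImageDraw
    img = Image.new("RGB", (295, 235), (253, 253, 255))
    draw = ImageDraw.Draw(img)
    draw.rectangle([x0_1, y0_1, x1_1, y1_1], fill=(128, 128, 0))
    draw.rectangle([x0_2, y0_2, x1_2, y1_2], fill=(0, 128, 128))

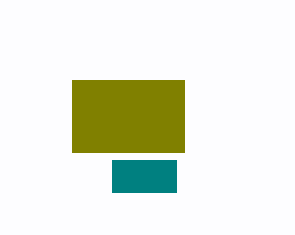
x0_1 = 72, y0_1 = 80, x1_1 = 184, y1_1 = 152, x0_2 = 112, y0_2 = 160, x1_2 = 176, y1_2 = 192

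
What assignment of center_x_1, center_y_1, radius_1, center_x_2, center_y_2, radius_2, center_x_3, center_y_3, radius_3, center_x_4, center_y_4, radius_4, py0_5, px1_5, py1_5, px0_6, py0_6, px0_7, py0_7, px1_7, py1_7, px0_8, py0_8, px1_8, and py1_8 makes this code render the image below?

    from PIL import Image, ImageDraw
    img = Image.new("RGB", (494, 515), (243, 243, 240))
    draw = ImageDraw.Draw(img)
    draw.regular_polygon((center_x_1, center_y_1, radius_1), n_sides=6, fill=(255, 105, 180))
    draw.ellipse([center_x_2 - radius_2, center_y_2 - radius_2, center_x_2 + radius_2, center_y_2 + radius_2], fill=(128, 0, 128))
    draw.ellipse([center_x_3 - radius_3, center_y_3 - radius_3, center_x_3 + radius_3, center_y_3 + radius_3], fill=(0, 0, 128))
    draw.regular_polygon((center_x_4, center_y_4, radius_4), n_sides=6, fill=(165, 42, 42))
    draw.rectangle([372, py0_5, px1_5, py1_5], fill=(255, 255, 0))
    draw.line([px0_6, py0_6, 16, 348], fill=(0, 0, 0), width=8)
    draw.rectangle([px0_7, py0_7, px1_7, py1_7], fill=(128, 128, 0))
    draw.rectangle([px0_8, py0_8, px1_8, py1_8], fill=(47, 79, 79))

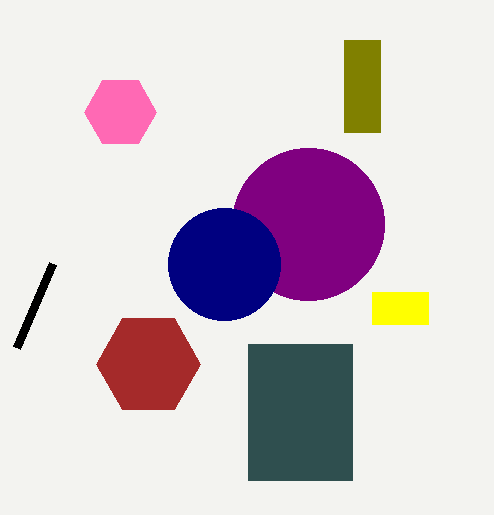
center_x_1 = 120; center_y_1 = 112; radius_1 = 36; center_x_2 = 308; center_y_2 = 224; radius_2 = 76; center_x_3 = 224; center_y_3 = 264; radius_3 = 56; center_x_4 = 148; center_y_4 = 364; radius_4 = 52; py0_5 = 292; px1_5 = 428; py1_5 = 324; px0_6 = 52; py0_6 = 264; px0_7 = 344; py0_7 = 40; px1_7 = 380; py1_7 = 132; px0_8 = 248; py0_8 = 344; px1_8 = 352; py1_8 = 480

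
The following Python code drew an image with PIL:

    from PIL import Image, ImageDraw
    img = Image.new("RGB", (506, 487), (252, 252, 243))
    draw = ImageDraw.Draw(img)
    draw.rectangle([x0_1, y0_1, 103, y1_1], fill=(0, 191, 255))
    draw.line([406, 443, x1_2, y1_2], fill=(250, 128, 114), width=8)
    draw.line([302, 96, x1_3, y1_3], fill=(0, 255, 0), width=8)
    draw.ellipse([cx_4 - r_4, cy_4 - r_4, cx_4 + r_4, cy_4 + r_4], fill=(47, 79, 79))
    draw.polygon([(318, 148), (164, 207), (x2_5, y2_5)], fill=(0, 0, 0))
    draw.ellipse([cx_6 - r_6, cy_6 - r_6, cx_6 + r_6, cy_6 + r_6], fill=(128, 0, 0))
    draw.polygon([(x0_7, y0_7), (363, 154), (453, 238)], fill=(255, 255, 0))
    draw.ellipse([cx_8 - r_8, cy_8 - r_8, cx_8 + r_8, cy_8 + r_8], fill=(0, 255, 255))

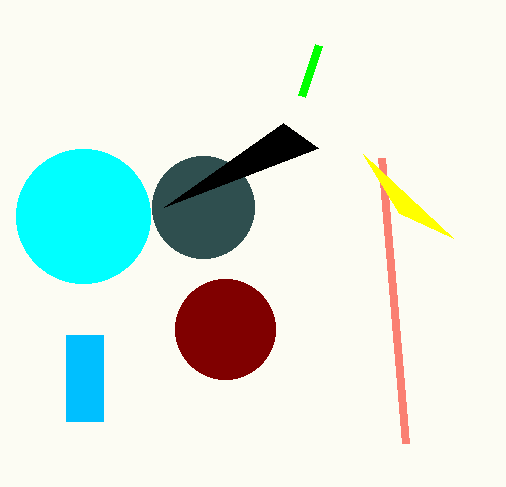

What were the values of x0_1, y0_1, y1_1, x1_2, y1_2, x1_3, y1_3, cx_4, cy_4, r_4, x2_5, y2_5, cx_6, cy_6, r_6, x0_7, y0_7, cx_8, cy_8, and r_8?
x0_1 = 66; y0_1 = 335; y1_1 = 421; x1_2 = 382; y1_2 = 158; x1_3 = 319; y1_3 = 45; cx_4 = 203; cy_4 = 207; r_4 = 51; x2_5 = 283; y2_5 = 123; cx_6 = 225; cy_6 = 329; r_6 = 50; x0_7 = 399; y0_7 = 213; cx_8 = 83; cy_8 = 216; r_8 = 67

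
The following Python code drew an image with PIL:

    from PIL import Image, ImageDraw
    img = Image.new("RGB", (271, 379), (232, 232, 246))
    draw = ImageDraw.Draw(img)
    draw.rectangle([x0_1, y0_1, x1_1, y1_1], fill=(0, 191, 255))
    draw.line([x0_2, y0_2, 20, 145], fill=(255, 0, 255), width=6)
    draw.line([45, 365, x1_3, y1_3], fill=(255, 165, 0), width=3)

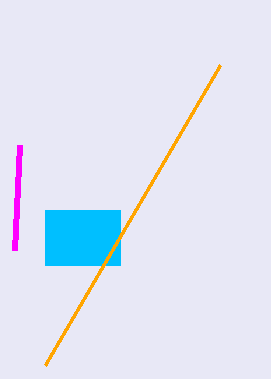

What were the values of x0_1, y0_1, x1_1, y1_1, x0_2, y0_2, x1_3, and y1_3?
x0_1 = 45
y0_1 = 210
x1_1 = 120
y1_1 = 265
x0_2 = 15
y0_2 = 250
x1_3 = 220
y1_3 = 65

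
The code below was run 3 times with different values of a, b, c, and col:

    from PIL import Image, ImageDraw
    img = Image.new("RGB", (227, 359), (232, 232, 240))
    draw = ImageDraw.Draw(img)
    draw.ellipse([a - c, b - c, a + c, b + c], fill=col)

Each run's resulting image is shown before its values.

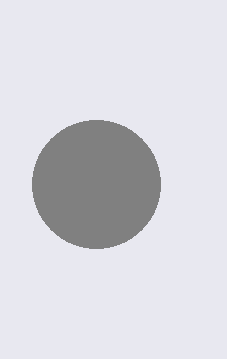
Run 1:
a = 96
b = 184
c = 64
col = 'gray'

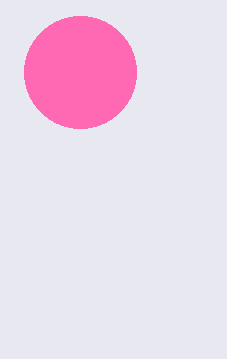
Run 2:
a = 80; b = 72; c = 56; col = 'hotpink'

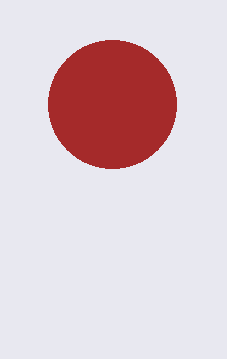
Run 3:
a = 112
b = 104
c = 64
col = 'brown'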